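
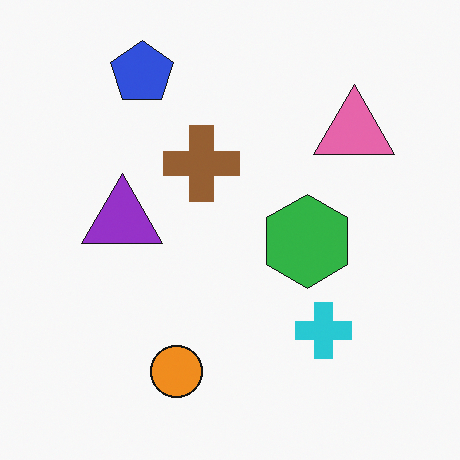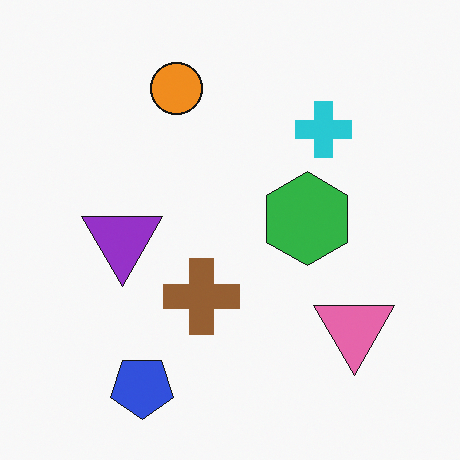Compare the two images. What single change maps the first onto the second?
The image was flipped vertically (top ↔ bottom).

The blue pentagon is in the top-left of the first image and the bottom-left of the second — shapes on opposite sides of the horizontal midline have swapped in a mirror flip.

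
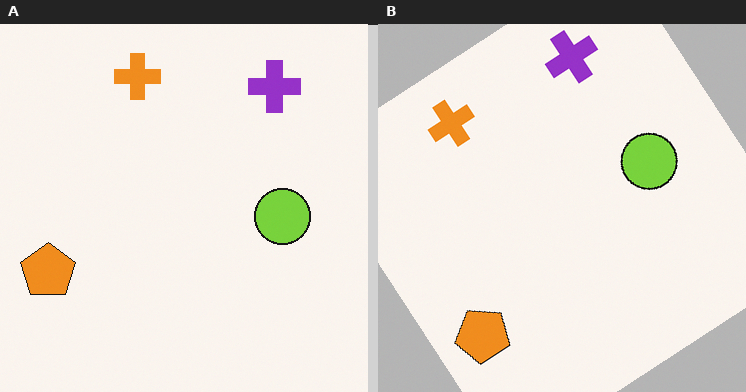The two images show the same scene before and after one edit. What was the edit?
Rotated counter-clockwise by a large amount — several tens of degrees.

Every shape is tilted by the same angle and the image corners show triangular fill wedges — a whole-image rotation by a non-right angle.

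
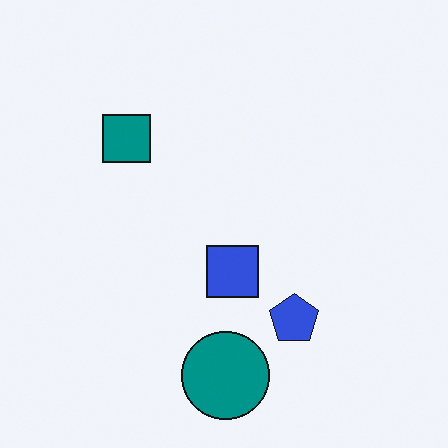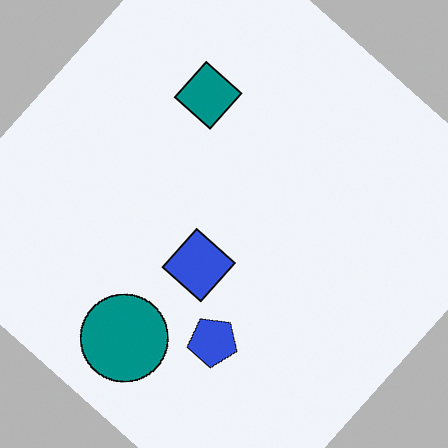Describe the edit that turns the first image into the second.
This is the original image rotated clockwise by a large amount — several tens of degrees.

Every shape is tilted by the same angle and the image corners show triangular fill wedges — a whole-image rotation by a non-right angle.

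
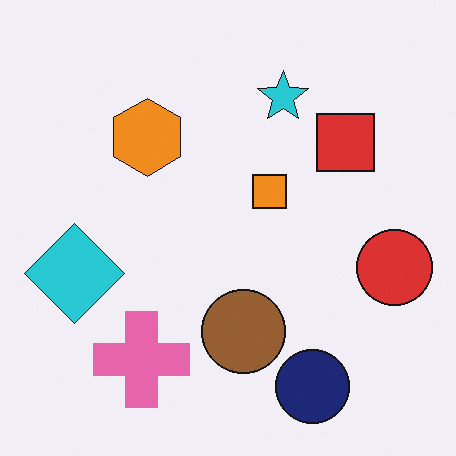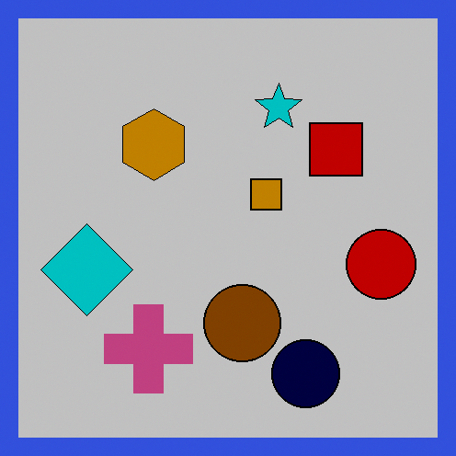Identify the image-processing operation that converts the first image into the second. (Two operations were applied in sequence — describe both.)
The transformation is: heavily posterized to just a handful of flat colors, then framed with a blue border.

Each flat color has snapped to a coarser quantized level — most visibly, the near-white background has dropped to a flat grey. A solid blue frame runs around the edge of the second image, with the content slightly shrunk inside it.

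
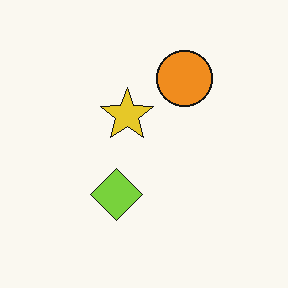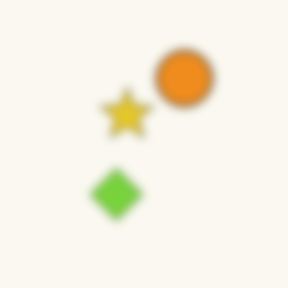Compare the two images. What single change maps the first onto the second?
The transformation is: noticeably gaussian-blurred.

Shape edges and outlines are uniformly softened across the whole image.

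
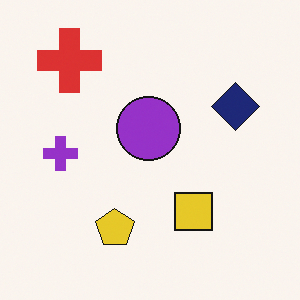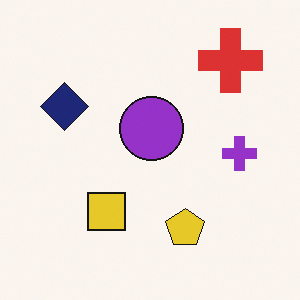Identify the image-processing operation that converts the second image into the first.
The transformation is: flipped horizontally (left ↔ right).

The purple cross is in the right of the second image and the left of the first — shapes on opposite sides of the vertical midline have swapped in a mirror flip.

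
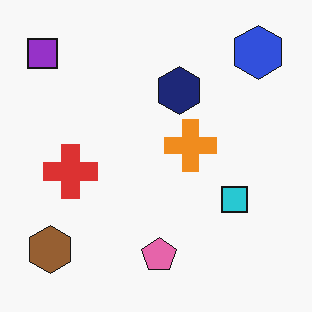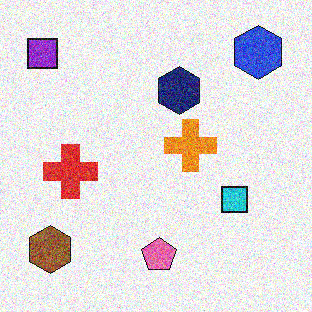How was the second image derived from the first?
This is the original image degraded with a thick layer of grain.

Random speckle covers the whole image, including the flat background.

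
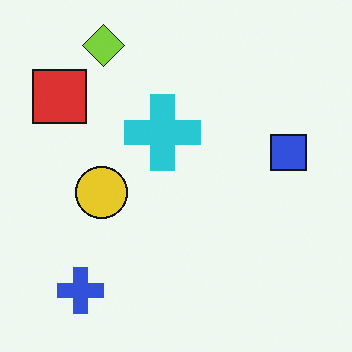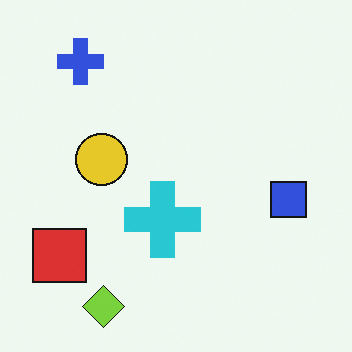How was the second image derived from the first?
Flipped vertically (top ↔ bottom).

The lime diamond is in the top-left of the first image and the bottom-left of the second — shapes on opposite sides of the horizontal midline have swapped in a mirror flip.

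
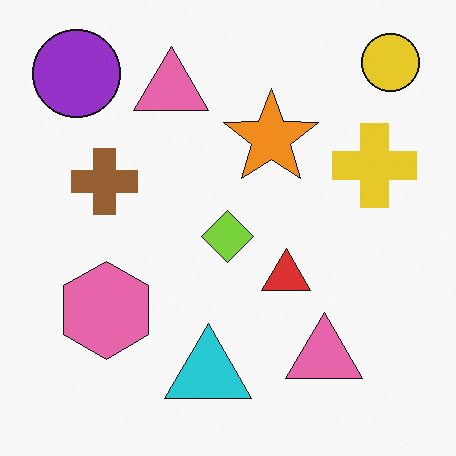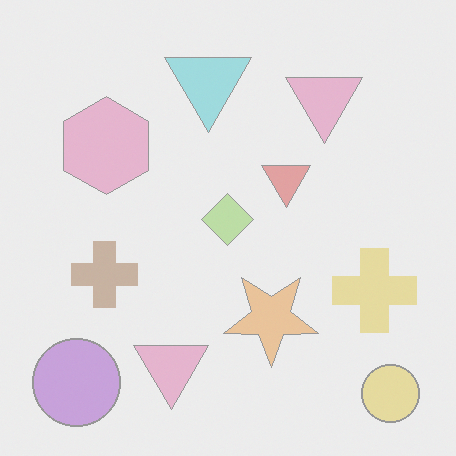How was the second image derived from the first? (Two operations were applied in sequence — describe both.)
The transformation is: flipped vertically (top ↔ bottom), then given much lower contrast.

The yellow circle is in the top-right of the first image and the bottom-right of the second — shapes on opposite sides of the horizontal midline have swapped in a mirror flip. Tones are pushed toward mid-grey across the whole image — a global contrast change.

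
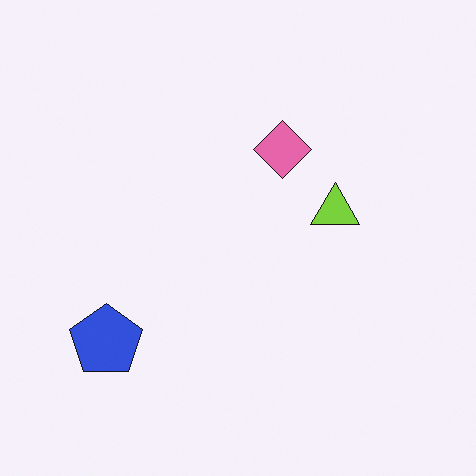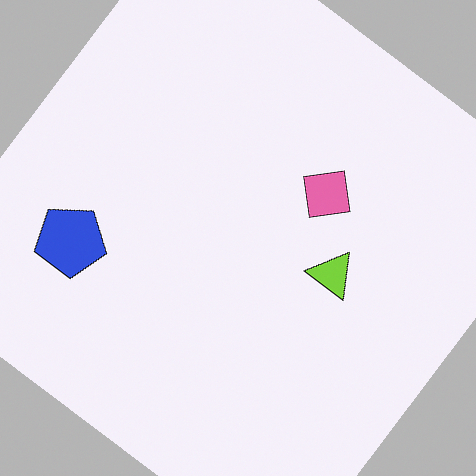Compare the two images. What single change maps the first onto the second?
The transformation is: rotated clockwise by a large amount — several tens of degrees.

Every shape is tilted by the same angle and the image corners show triangular fill wedges — a whole-image rotation by a non-right angle.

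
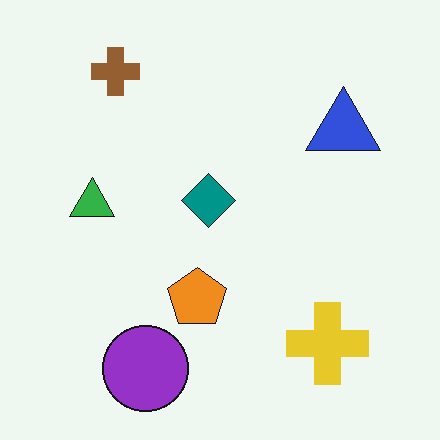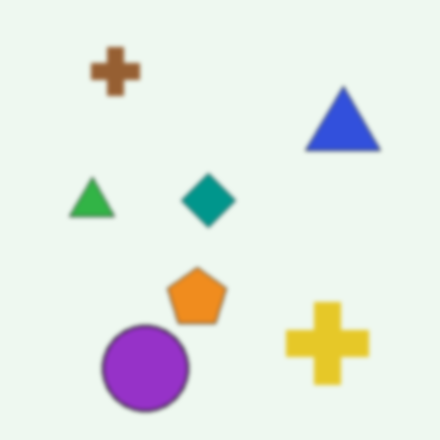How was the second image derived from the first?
This is the original image lightly blurred.

Shape edges and outlines are uniformly softened across the whole image.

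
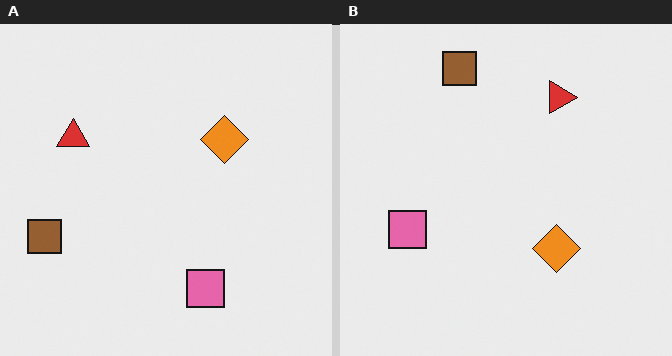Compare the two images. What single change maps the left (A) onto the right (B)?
Rotated 90° clockwise.

The brown square sits in the left of the left (A) image and the top of the right (B) — consistent with a whole-image 90° clockwise rotation.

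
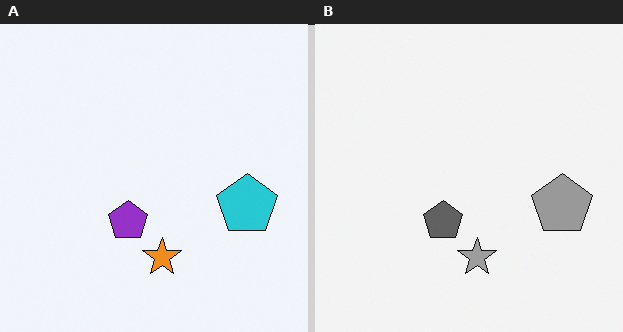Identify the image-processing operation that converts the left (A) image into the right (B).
The image was converted to grayscale.

All color is removed — every shape is now a shade of grey.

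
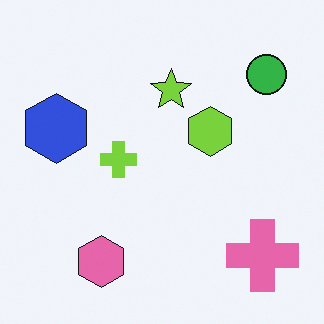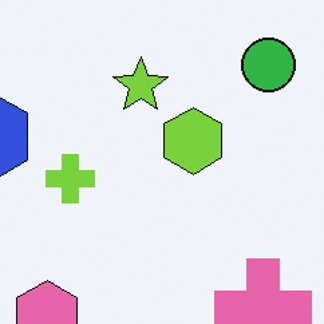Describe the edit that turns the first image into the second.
It was cropped slightly and scaled back up.

The visible shapes are larger and the field of view is narrower; shapes near the original edges may be partly or wholly outside the frame — a crop-and-rescale.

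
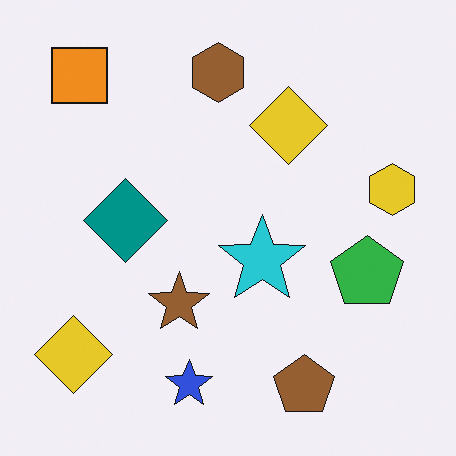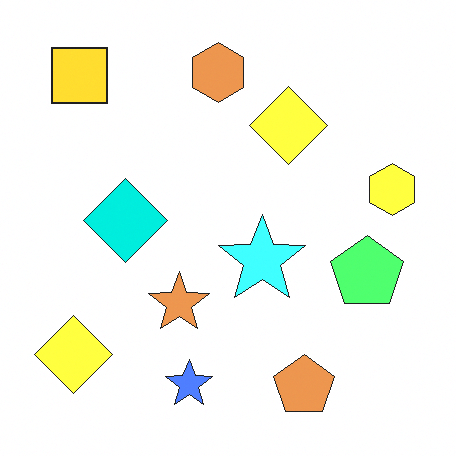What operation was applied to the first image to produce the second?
It was noticeably brightened.

Every pixel — background and shapes alike — is uniformly brightened.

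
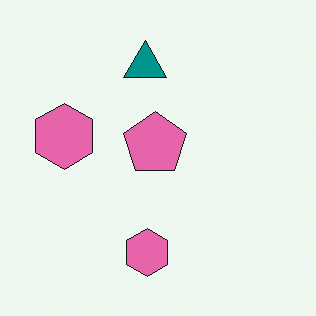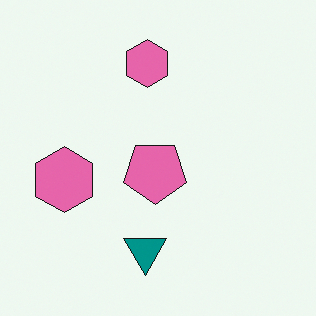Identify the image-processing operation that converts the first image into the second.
This is the original image flipped vertically (top ↔ bottom).

The teal triangle is in the top of the first image and the bottom of the second — shapes on opposite sides of the horizontal midline have swapped in a mirror flip.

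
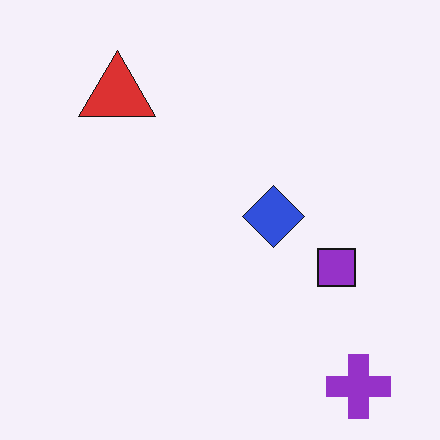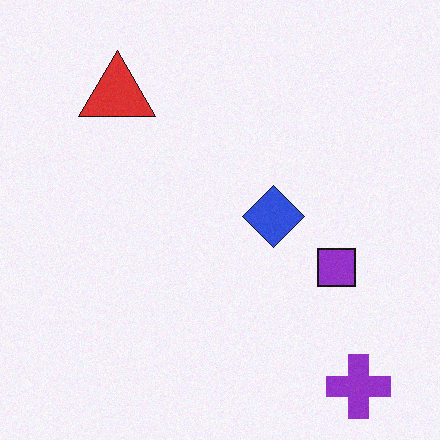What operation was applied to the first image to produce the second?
It was degraded with subtle gaussian noise.

Random speckle covers the whole image, including the flat background.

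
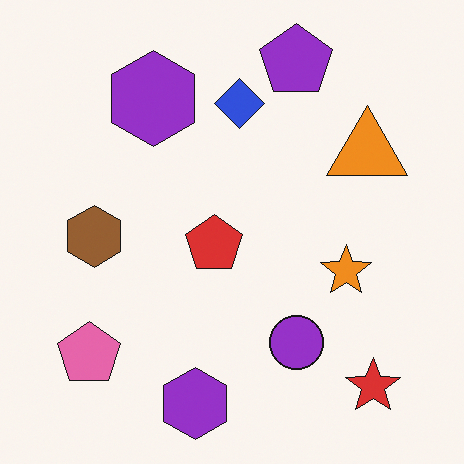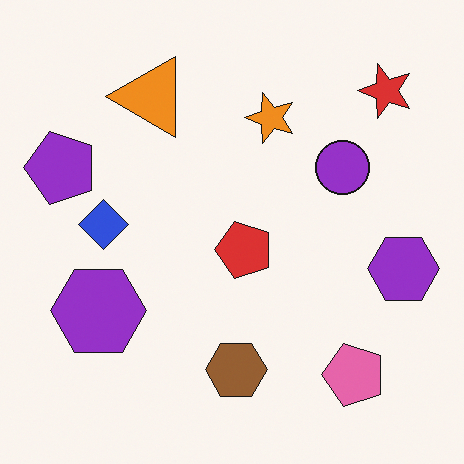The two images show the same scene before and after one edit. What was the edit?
The image was rotated 90° counter-clockwise.

The red star sits in the bottom-right of the first image and the top-right of the second — consistent with a whole-image 90° counter-clockwise rotation.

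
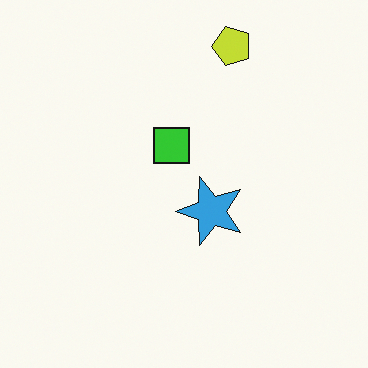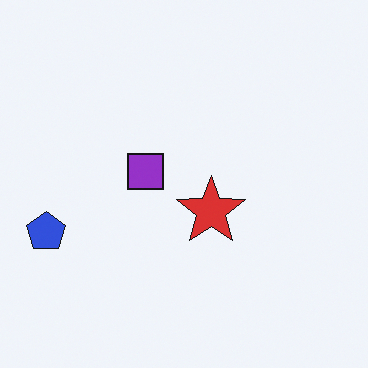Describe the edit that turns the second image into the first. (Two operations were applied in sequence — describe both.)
The first image is the second hue-shifted through roughly half the color wheel, then transposed (reflected across the top-left ↔ bottom-right diagonal).

Every shape's color has rotated by the same amount around the hue wheel — a uniform hue shift. Shapes have swapped their row and column positions — what was in the top-right is now in the bottom-left — a diagonal reflection.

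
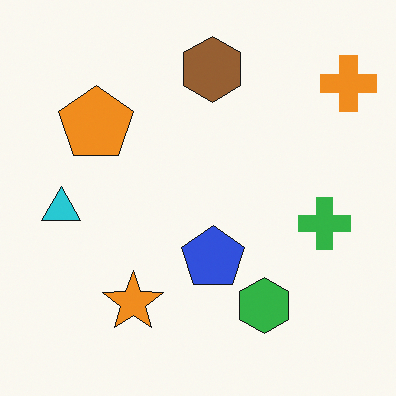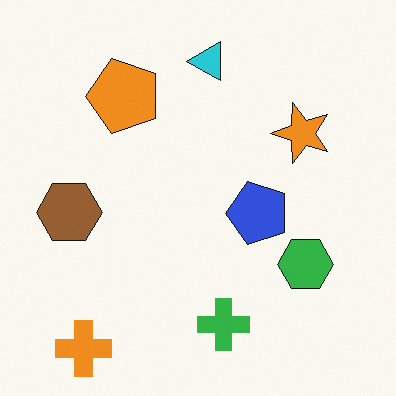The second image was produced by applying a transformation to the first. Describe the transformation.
The image was transposed (reflected across the top-left ↔ bottom-right diagonal).

Shapes have swapped their row and column positions — what was in the top-right is now in the bottom-left — a diagonal reflection.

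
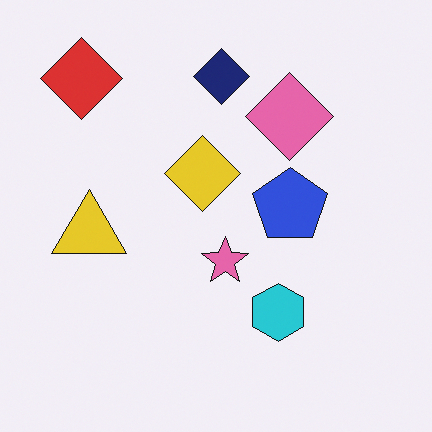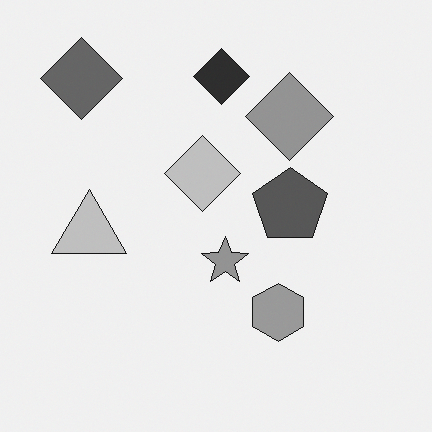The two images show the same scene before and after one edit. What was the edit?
This is the original image converted to grayscale.

All color is removed — every shape is now a shade of grey.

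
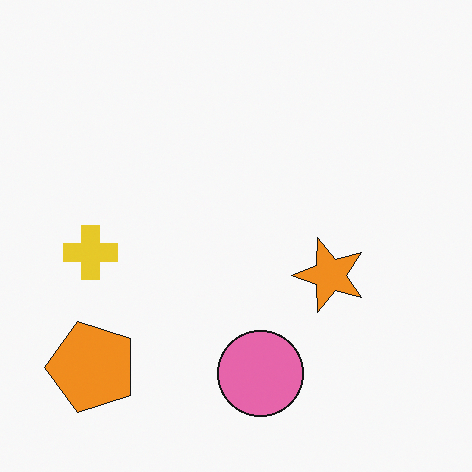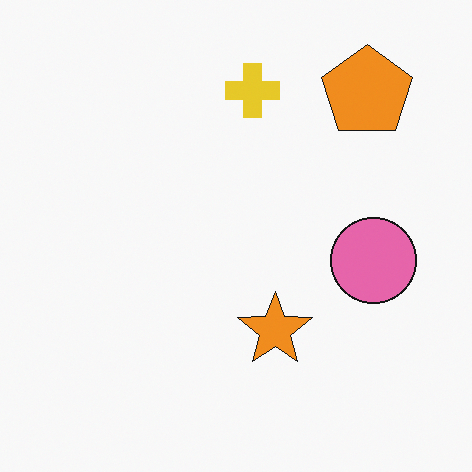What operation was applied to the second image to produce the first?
The image was transposed (reflected across the top-left ↔ bottom-right diagonal).

Shapes have swapped their row and column positions — what was in the top-right is now in the bottom-left — a diagonal reflection.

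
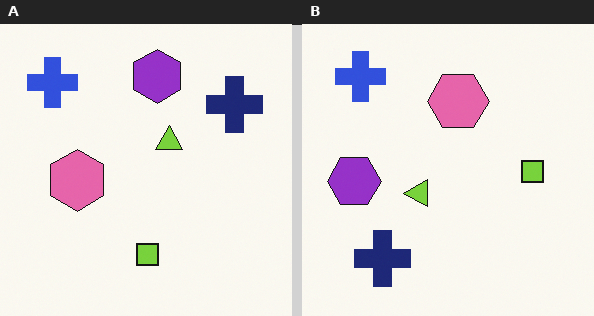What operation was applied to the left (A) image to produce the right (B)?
The transformation is: transposed (reflected across the top-left ↔ bottom-right diagonal).

Shapes have swapped their row and column positions — what was in the top-right is now in the bottom-left — a diagonal reflection.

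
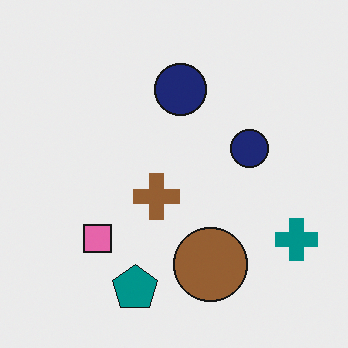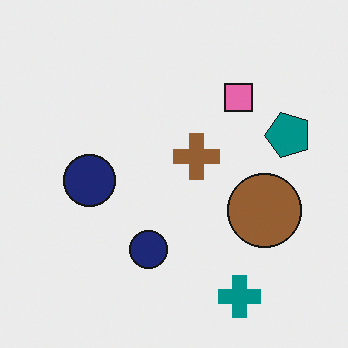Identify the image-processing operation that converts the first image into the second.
It was transposed (reflected across the top-left ↔ bottom-right diagonal).

Shapes have swapped their row and column positions — what was in the top-right is now in the bottom-left — a diagonal reflection.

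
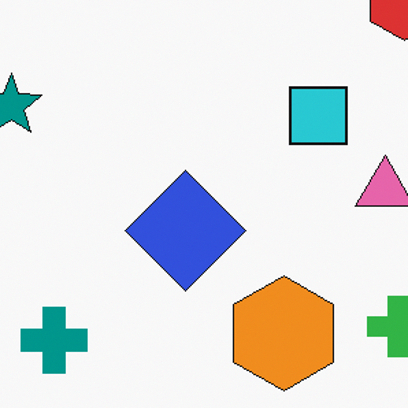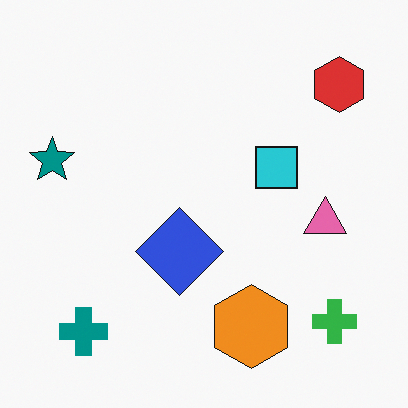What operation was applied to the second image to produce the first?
The transformation is: cropped slightly and scaled back up.

The visible shapes are larger and the field of view is narrower; shapes near the original edges may be partly or wholly outside the frame — a crop-and-rescale.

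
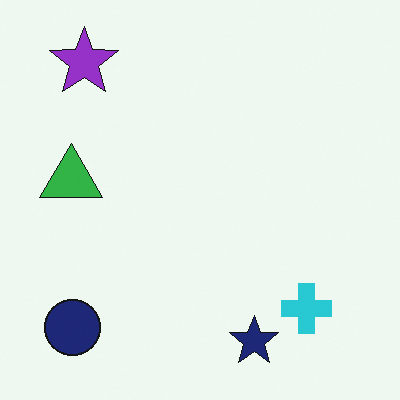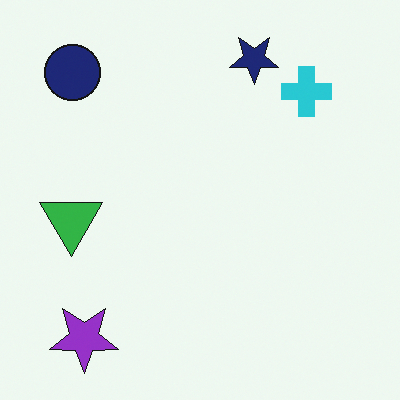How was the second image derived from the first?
It was flipped vertically (top ↔ bottom).

The navy star is in the bottom of the first image and the top of the second — shapes on opposite sides of the horizontal midline have swapped in a mirror flip.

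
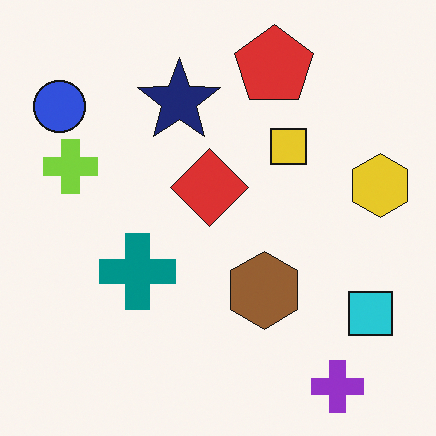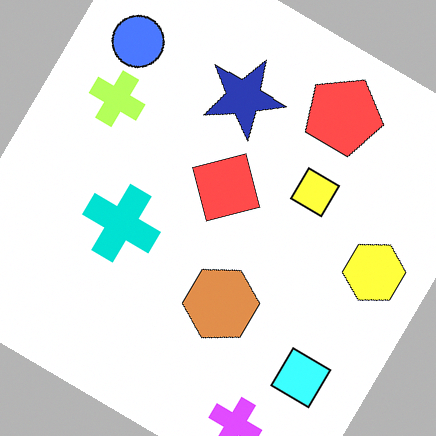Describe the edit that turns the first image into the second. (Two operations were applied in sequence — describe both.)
The image was substantially brightened, then rotated clockwise by a large amount — several tens of degrees.

Every pixel — background and shapes alike — is uniformly brightened. Every shape is tilted by the same angle and the image corners show triangular fill wedges — a whole-image rotation by a non-right angle.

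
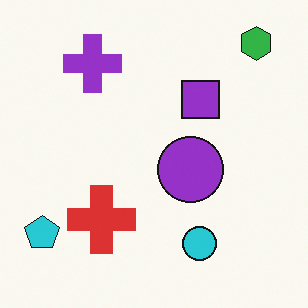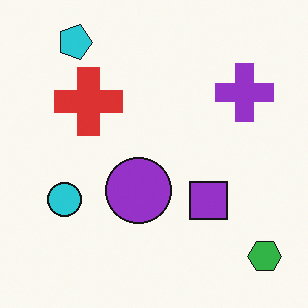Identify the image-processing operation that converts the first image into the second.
This is the original image rotated 90° clockwise.

The green hexagon sits in the top-right of the first image and the bottom-right of the second — consistent with a whole-image 90° clockwise rotation.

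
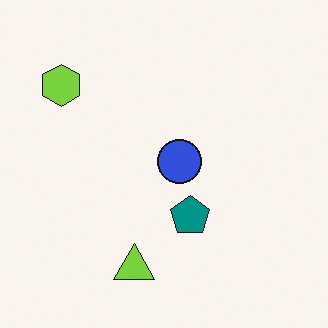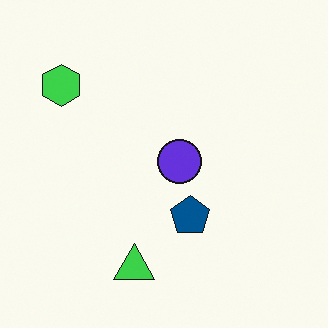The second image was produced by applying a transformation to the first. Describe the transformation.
The transformation is: hue-shifted by a small amount.

Every shape's color has rotated by the same amount around the hue wheel — a uniform hue shift.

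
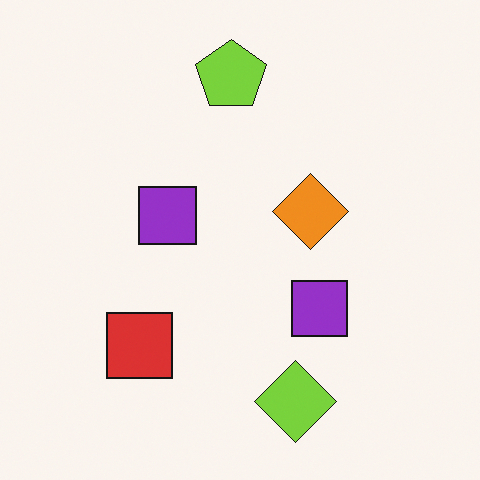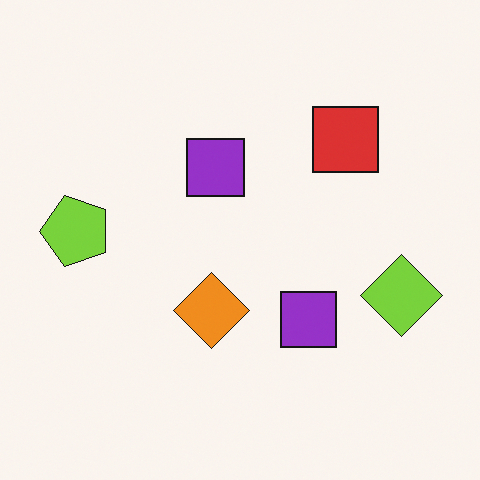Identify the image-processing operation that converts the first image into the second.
This is the original image transposed (reflected across the top-left ↔ bottom-right diagonal).

Shapes have swapped their row and column positions — what was in the top-right is now in the bottom-left — a diagonal reflection.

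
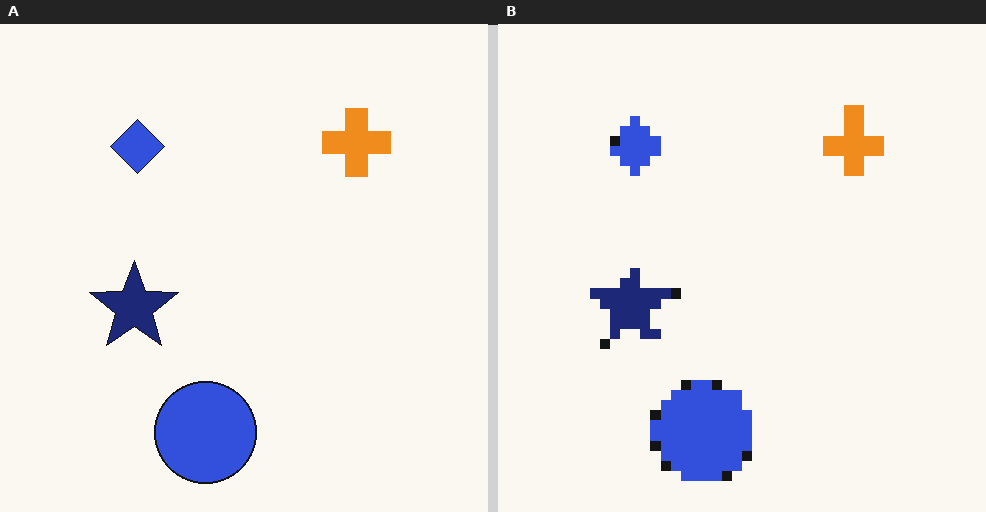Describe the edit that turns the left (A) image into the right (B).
This is the original image coarsely pixelated.

Shapes are reduced to large square blocks; fine edges and outlines are lost — a downscale-then-upscale (mosaic) effect.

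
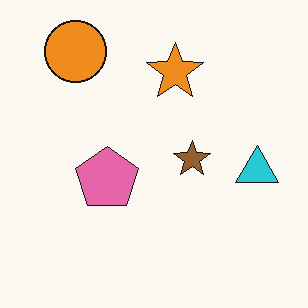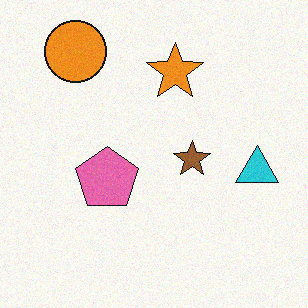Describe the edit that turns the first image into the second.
Degraded with a light layer of grain.

Random speckle covers the whole image, including the flat background.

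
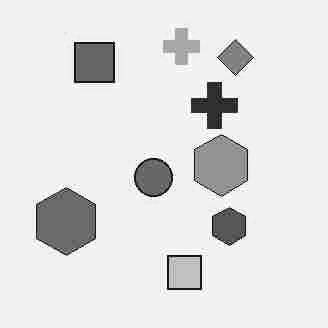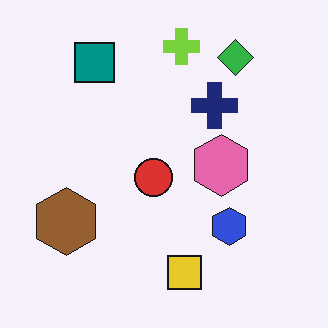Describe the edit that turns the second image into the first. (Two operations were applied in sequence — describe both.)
It was heavily JPEG-compressed with obvious blocking artifacts, then converted to grayscale.

Blocky 8×8 compression artifacts appear around shape edges and the flat background shows ringing — characteristic JPEG degradation. All color is removed — every shape is now a shade of grey.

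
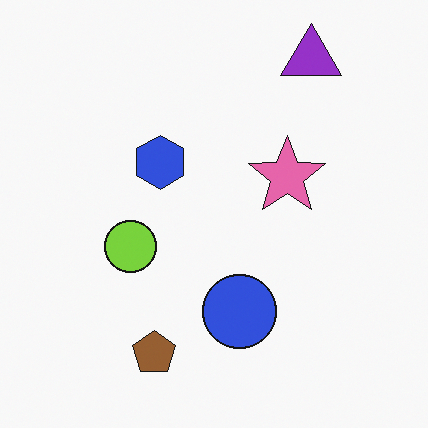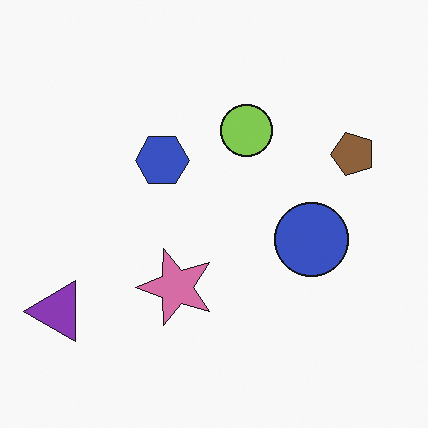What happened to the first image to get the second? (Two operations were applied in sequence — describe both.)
The image was transposed (reflected across the top-left ↔ bottom-right diagonal), then slightly desaturated.

Shapes have swapped their row and column positions — what was in the top-right is now in the bottom-left — a diagonal reflection. All colors are more muted and greyish — a global saturation change.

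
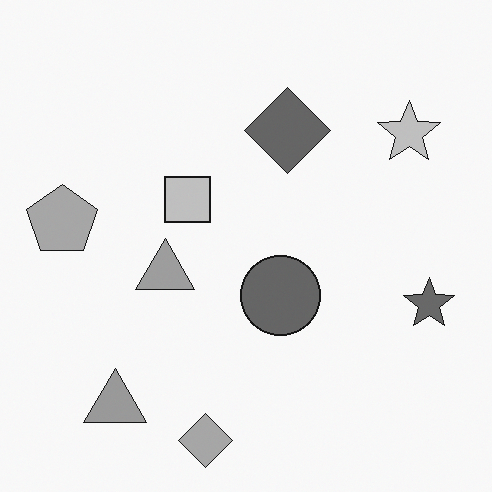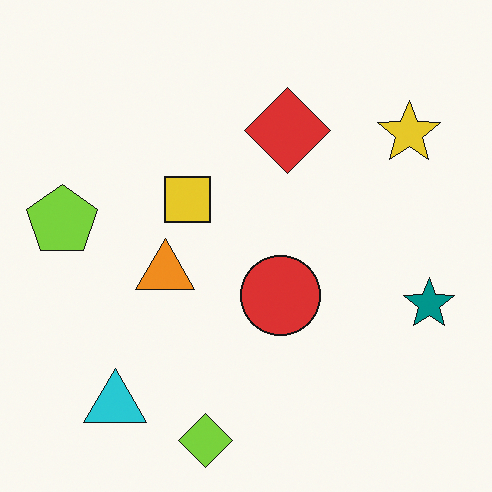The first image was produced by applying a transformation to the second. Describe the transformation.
The first image is the second converted to grayscale.

All color is removed — every shape is now a shade of grey.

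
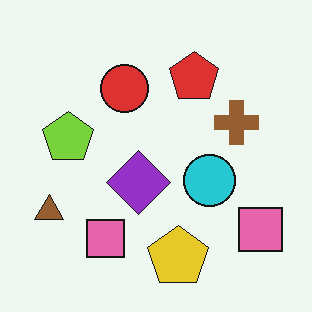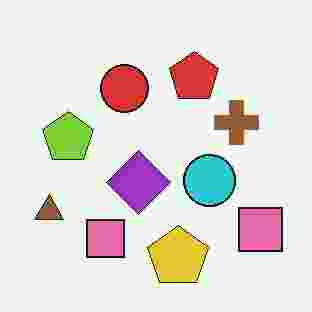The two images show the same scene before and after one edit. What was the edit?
This is the original image degraded with heavy JPEG compression.

Blocky 8×8 compression artifacts appear around shape edges and the flat background shows ringing — characteristic JPEG degradation.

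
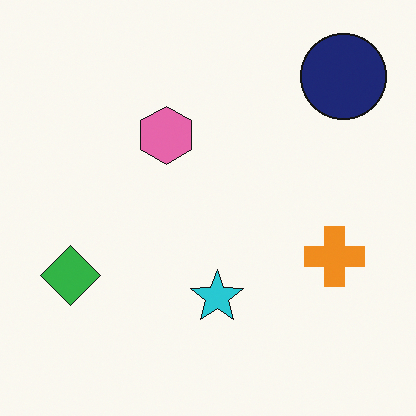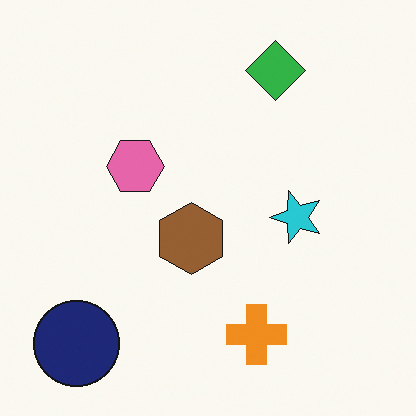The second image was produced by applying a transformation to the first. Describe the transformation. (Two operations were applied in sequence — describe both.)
This is the original image transposed (reflected across the top-left ↔ bottom-right diagonal), then overlaid with an additional brown hexagon.

Shapes have swapped their row and column positions — what was in the top-right is now in the bottom-left — a diagonal reflection. A brown hexagon appears in the second image that is absent from the first.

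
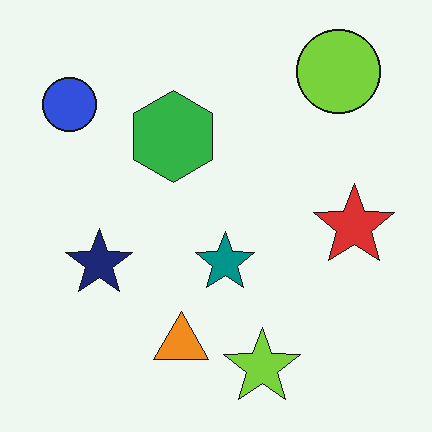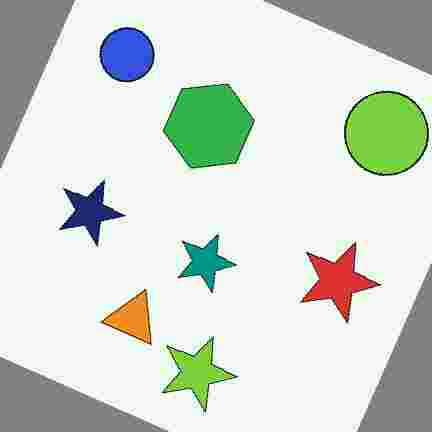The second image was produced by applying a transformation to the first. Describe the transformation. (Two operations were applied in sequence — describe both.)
It was rotated clockwise by a clearly visible amount, then degraded with heavy JPEG compression.

Every shape is tilted by the same angle and the image corners show triangular fill wedges — a whole-image rotation by a non-right angle. Blocky 8×8 compression artifacts appear around shape edges and the flat background shows ringing — characteristic JPEG degradation.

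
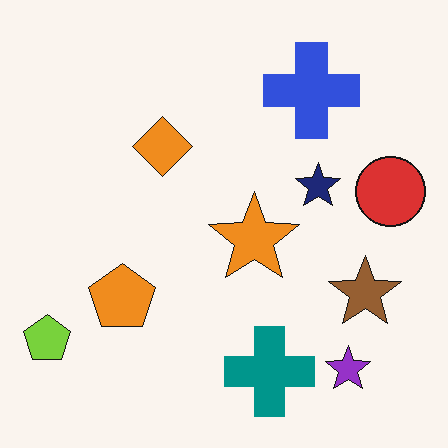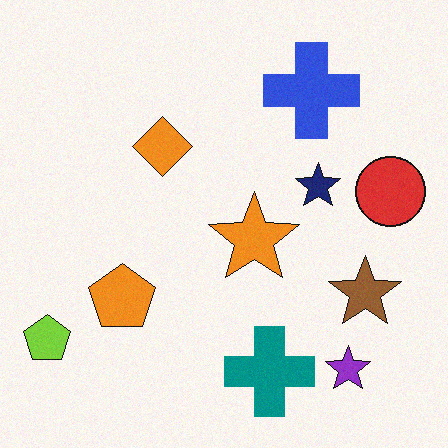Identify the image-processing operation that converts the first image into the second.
The second image is the first degraded with light additive noise.

Random speckle covers the whole image, including the flat background.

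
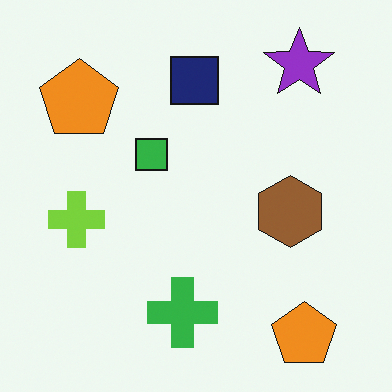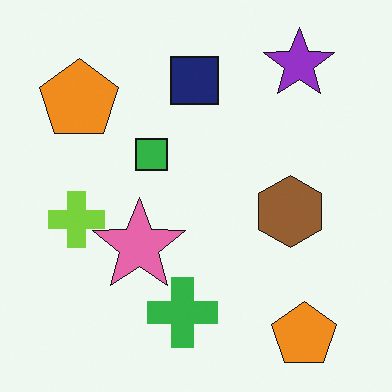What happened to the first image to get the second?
The image was overlaid with an additional pink star.

A pink star appears in the second image that is absent from the first.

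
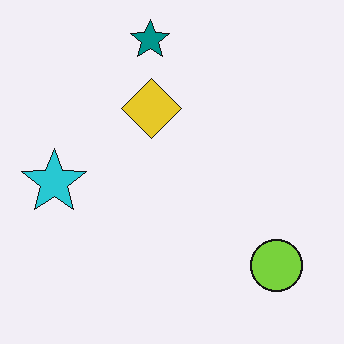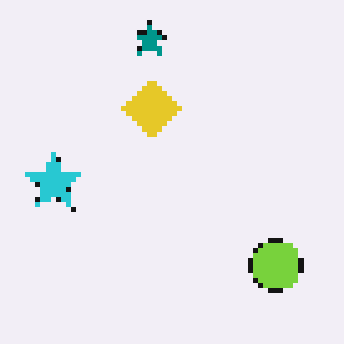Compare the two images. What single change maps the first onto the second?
It was lightly pixelated (a mild mosaic effect).

Shapes are reduced to large square blocks; fine edges and outlines are lost — a downscale-then-upscale (mosaic) effect.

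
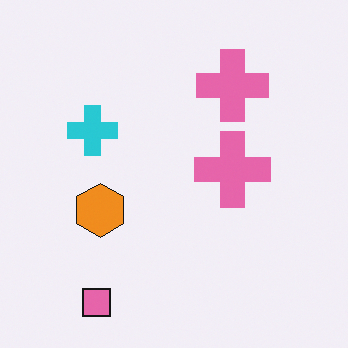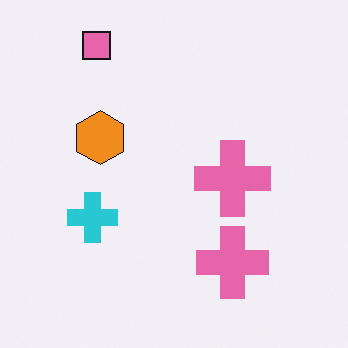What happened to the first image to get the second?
The image was flipped vertically (top ↔ bottom).

The pink square is in the bottom-left of the first image and the top-left of the second — shapes on opposite sides of the horizontal midline have swapped in a mirror flip.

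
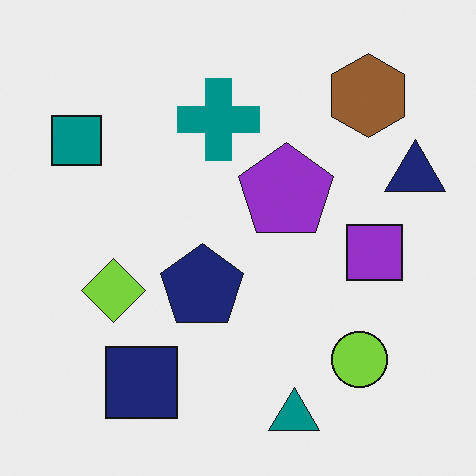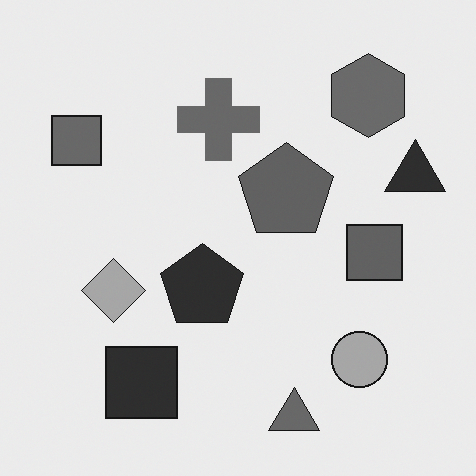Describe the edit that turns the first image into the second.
It was converted to grayscale.

All color is removed — every shape is now a shade of grey.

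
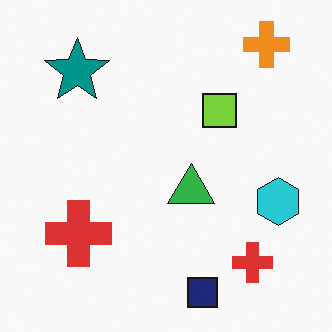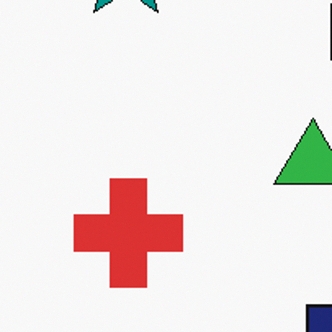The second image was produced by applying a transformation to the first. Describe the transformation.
The transformation is: cropped tightly and scaled back up.

The visible shapes are larger and the field of view is narrower; shapes near the original edges may be partly or wholly outside the frame — a crop-and-rescale.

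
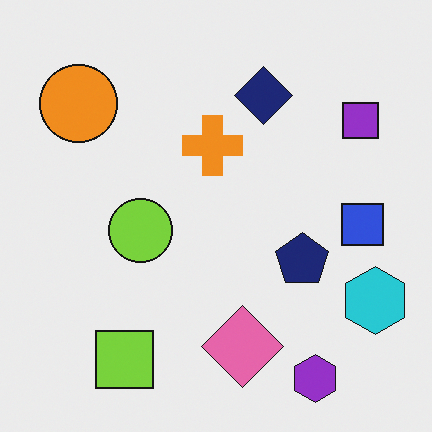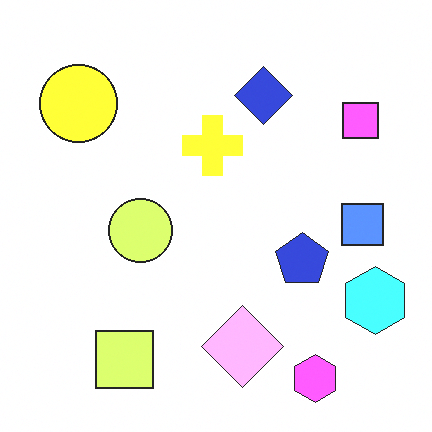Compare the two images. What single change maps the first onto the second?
The image was noticeably brightened.

Every pixel — background and shapes alike — is uniformly brightened.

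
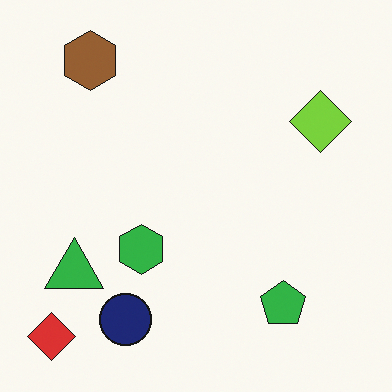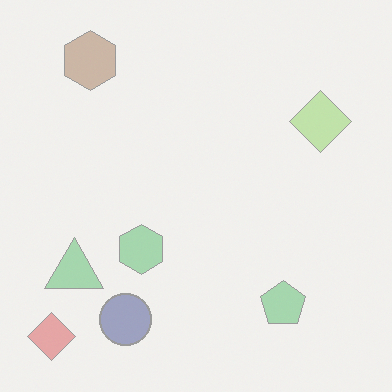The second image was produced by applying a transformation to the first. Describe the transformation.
This is the original image washed out (contrast reduced).

Tones are pushed toward mid-grey across the whole image — a global contrast change.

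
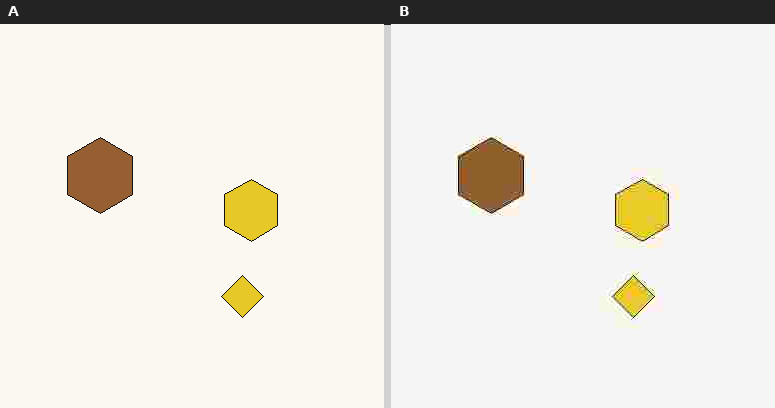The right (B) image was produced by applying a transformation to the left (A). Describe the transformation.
It was heavily JPEG-compressed with obvious blocking artifacts.

Blocky 8×8 compression artifacts appear around shape edges and the flat background shows ringing — characteristic JPEG degradation.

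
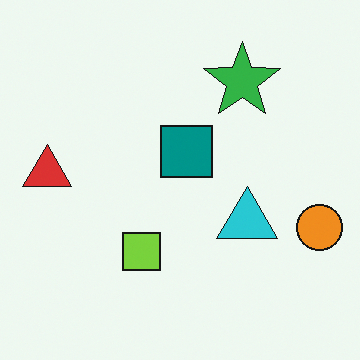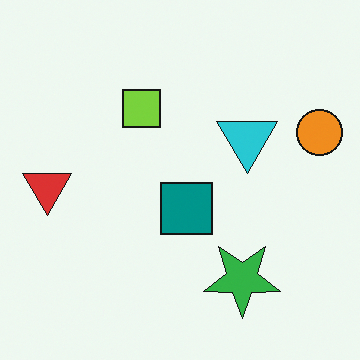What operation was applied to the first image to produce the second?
Flipped vertically (top ↔ bottom).

The green star is in the top-right of the first image and the bottom-right of the second — shapes on opposite sides of the horizontal midline have swapped in a mirror flip.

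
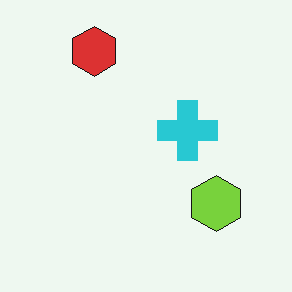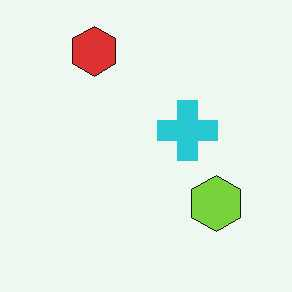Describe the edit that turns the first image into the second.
The image was JPEG-compressed with visible artifacts.

Blocky 8×8 compression artifacts appear around shape edges and the flat background shows ringing — characteristic JPEG degradation.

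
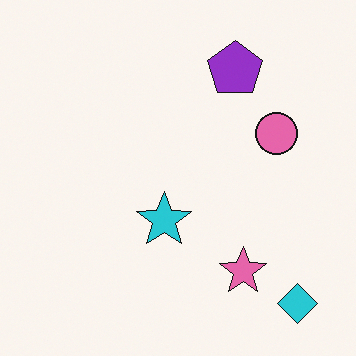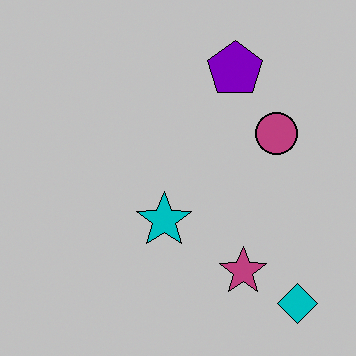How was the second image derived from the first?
This is the original image aggressively posterized.

Each flat color has snapped to a coarser quantized level — most visibly, the near-white background has dropped to a flat grey.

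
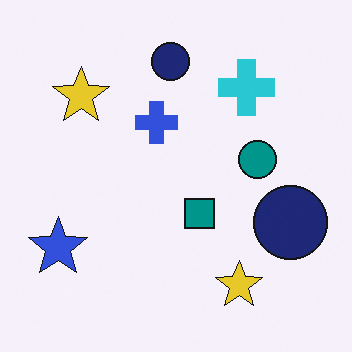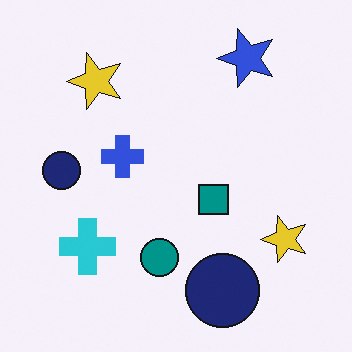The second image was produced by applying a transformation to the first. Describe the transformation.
The image was transposed (reflected across the top-left ↔ bottom-right diagonal).

Shapes have swapped their row and column positions — what was in the top-right is now in the bottom-left — a diagonal reflection.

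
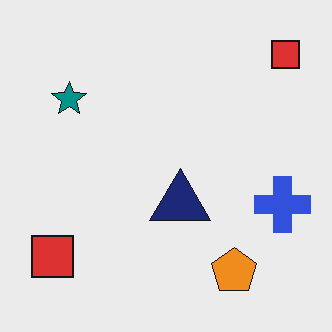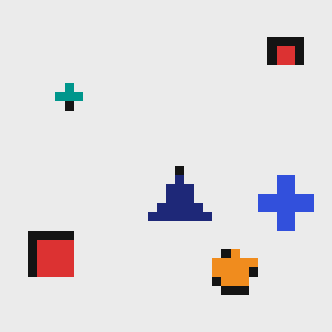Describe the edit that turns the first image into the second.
The transformation is: heavily pixelated into large blocks.

Shapes are reduced to large square blocks; fine edges and outlines are lost — a downscale-then-upscale (mosaic) effect.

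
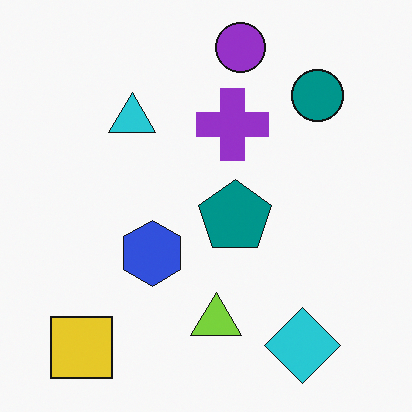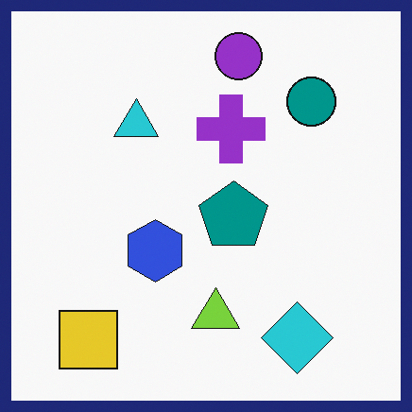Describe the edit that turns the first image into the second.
It was framed with a navy border.

A solid navy frame runs around the edge of the second image, with the content slightly shrunk inside it.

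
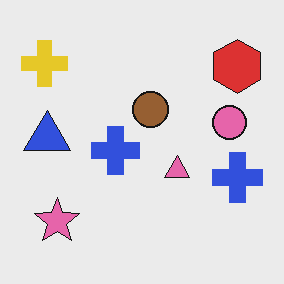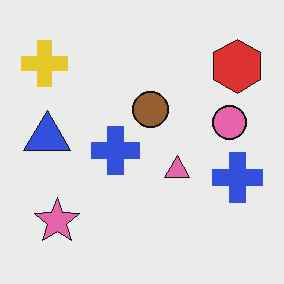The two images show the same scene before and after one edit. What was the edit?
The second image is the first JPEG-compressed with visible artifacts.

Blocky 8×8 compression artifacts appear around shape edges and the flat background shows ringing — characteristic JPEG degradation.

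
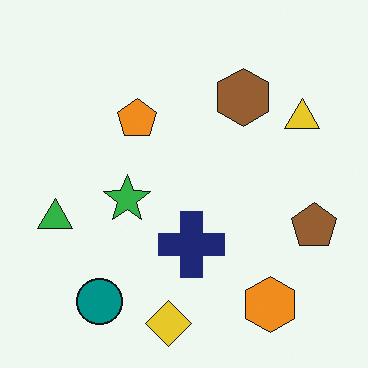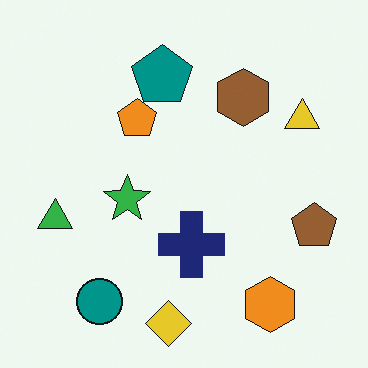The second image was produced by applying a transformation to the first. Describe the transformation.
The transformation is: overlaid with an additional teal pentagon.

A teal pentagon appears in the second image that is absent from the first.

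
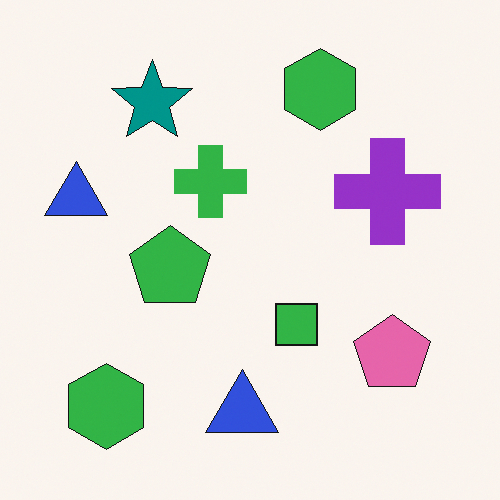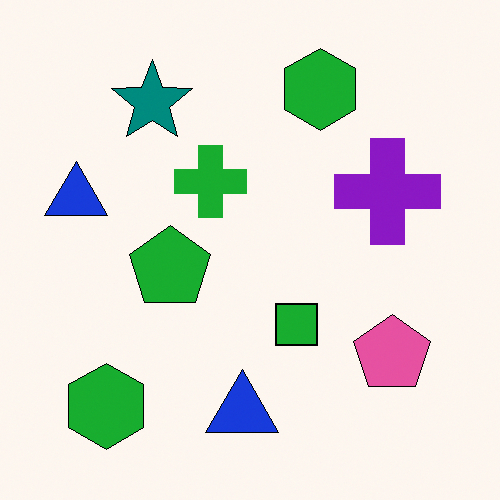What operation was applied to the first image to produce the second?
This is the original image given slightly increased contrast.

Tones are pushed away from mid-grey across the whole image — a global contrast change.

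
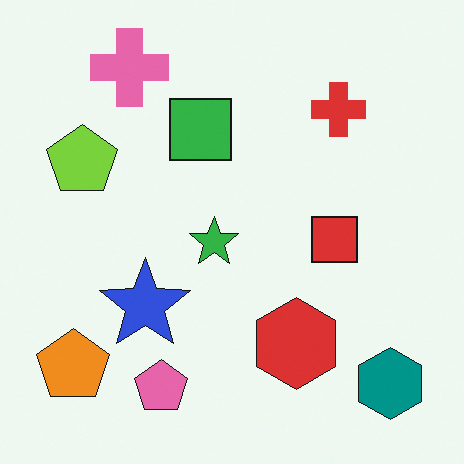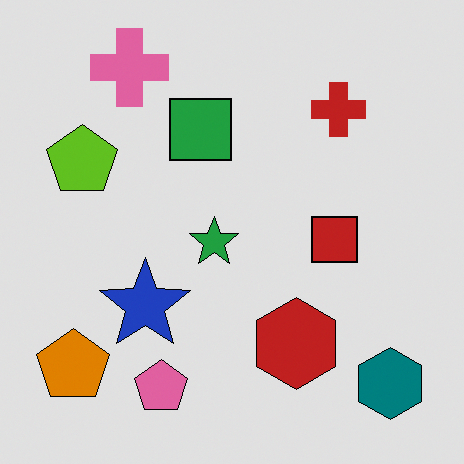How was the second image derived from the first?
It was posterized to a reduced palette.

Each flat color has snapped to a coarser quantized level — most visibly, the near-white background has dropped to a flat grey.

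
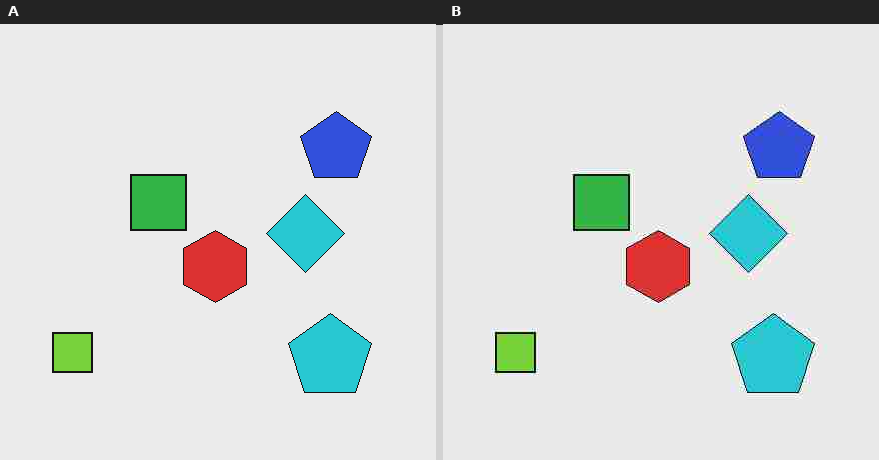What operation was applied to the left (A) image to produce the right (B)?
The transformation is: heavily JPEG-compressed with obvious blocking artifacts.

Blocky 8×8 compression artifacts appear around shape edges and the flat background shows ringing — characteristic JPEG degradation.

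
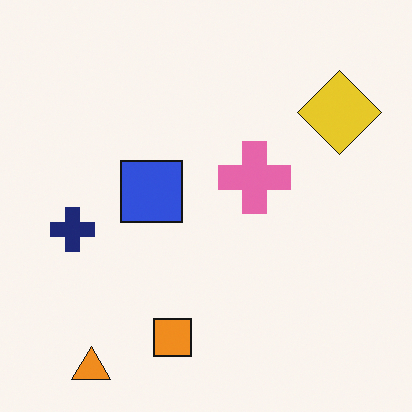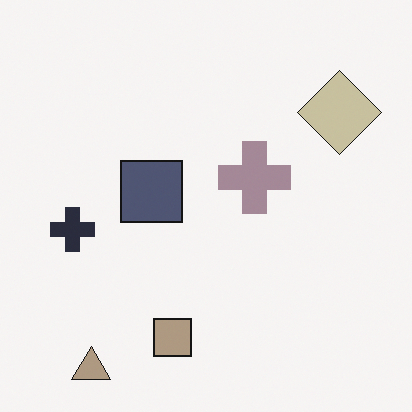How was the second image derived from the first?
The image was heavily desaturated.

All colors are more muted and greyish — a global saturation change.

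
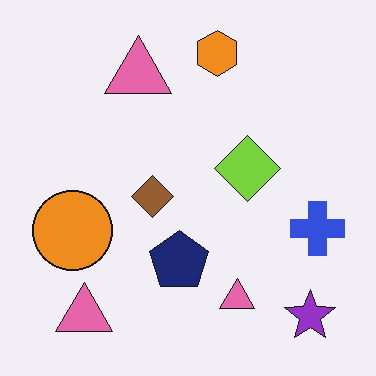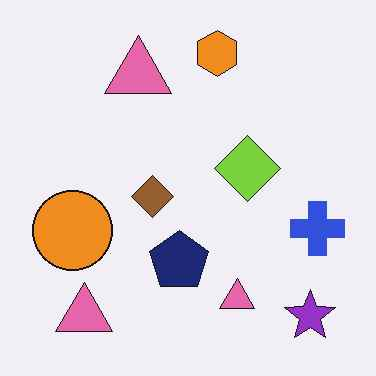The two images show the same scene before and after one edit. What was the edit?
JPEG-compressed with visible artifacts.

Blocky 8×8 compression artifacts appear around shape edges and the flat background shows ringing — characteristic JPEG degradation.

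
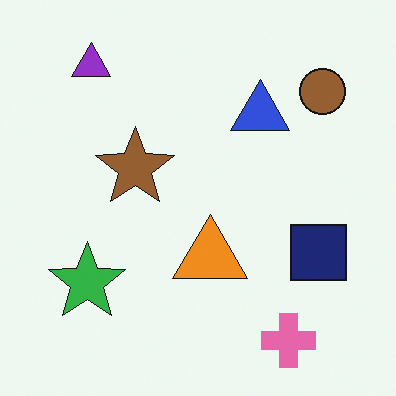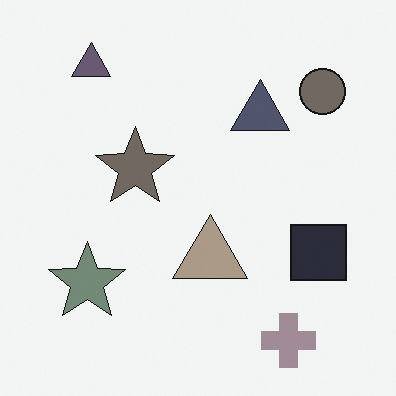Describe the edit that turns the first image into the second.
It was made much more muted (saturation change).

All colors are more muted and greyish — a global saturation change.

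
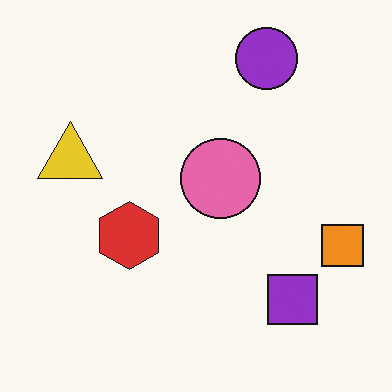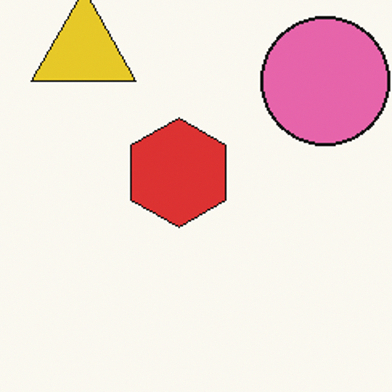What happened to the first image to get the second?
It was cropped to a modestly smaller region and rescaled.

The visible shapes are larger and the field of view is narrower; shapes near the original edges may be partly or wholly outside the frame — a crop-and-rescale.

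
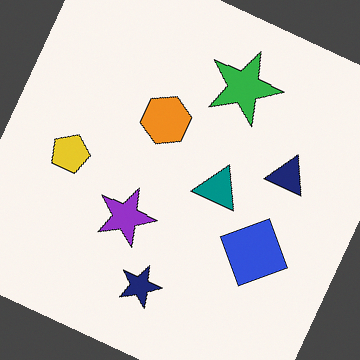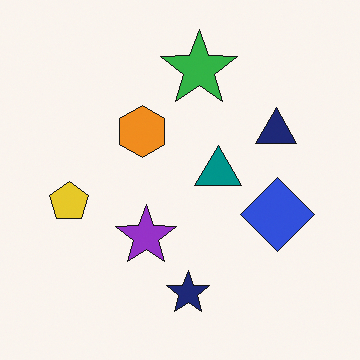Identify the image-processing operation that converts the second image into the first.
Rotated clockwise by a moderate amount.

Every shape is tilted by the same angle and the image corners show triangular fill wedges — a whole-image rotation by a non-right angle.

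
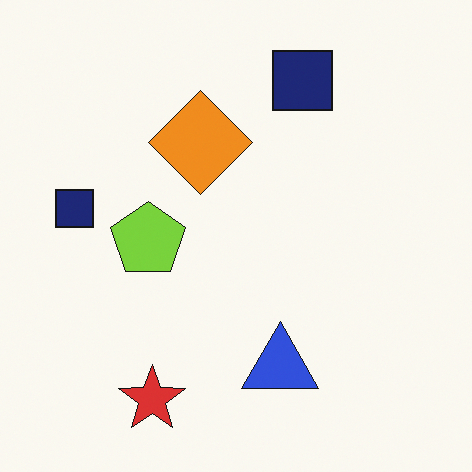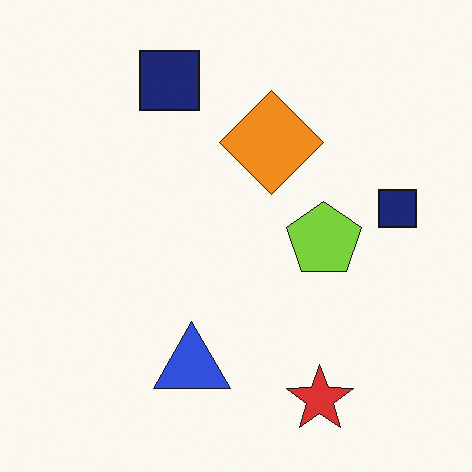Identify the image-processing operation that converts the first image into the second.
The transformation is: flipped horizontally (left ↔ right).

The lime pentagon is in the left of the first image and the right of the second — shapes on opposite sides of the vertical midline have swapped in a mirror flip.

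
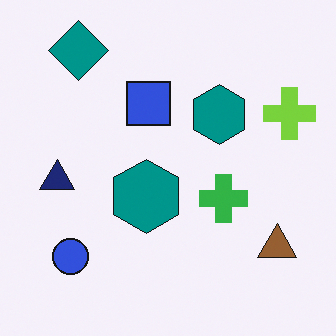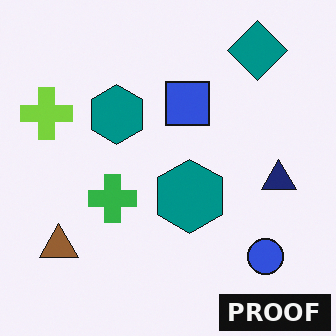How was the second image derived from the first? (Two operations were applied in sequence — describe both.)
This is the original image flipped horizontally (left ↔ right), then watermarked with the text "PROOF" in the lower-right corner.

The lime cross is in the right of the first image and the left of the second — shapes on opposite sides of the vertical midline have swapped in a mirror flip. A dark label reading "PROOF" appears in the lower-right corner.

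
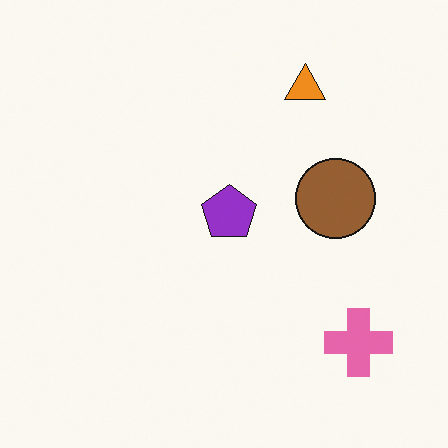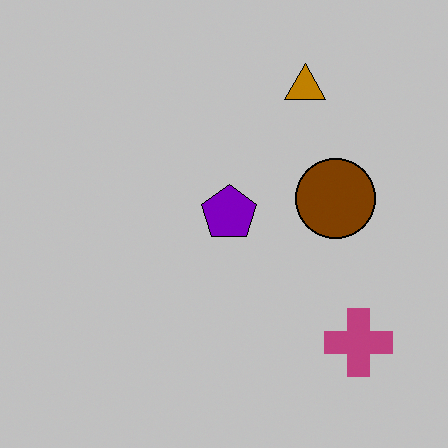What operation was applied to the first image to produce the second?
The transformation is: heavily posterized to just a handful of flat colors.

Each flat color has snapped to a coarser quantized level — most visibly, the near-white background has dropped to a flat grey.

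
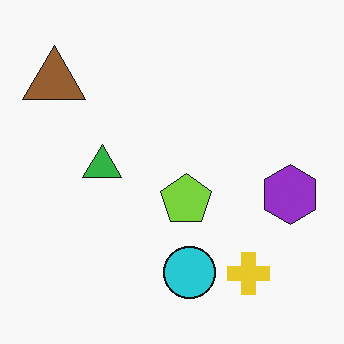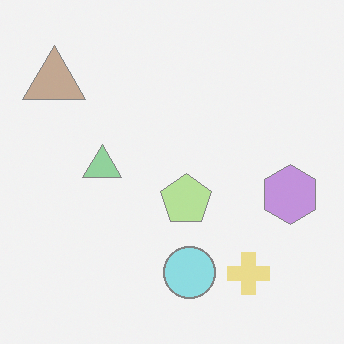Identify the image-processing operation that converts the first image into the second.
It was washed out (contrast reduced).

Tones are pushed toward mid-grey across the whole image — a global contrast change.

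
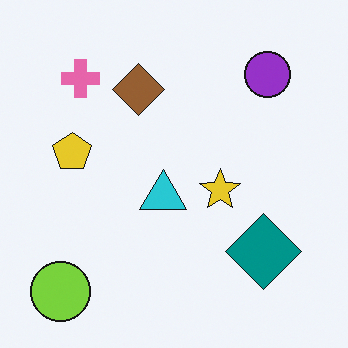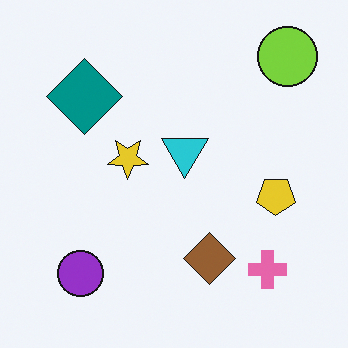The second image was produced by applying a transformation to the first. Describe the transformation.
The second image is the first rotated 180°.

The lime circle sits in the bottom-left of the first image and the top-right of the second — consistent with a whole-image 180° rotation.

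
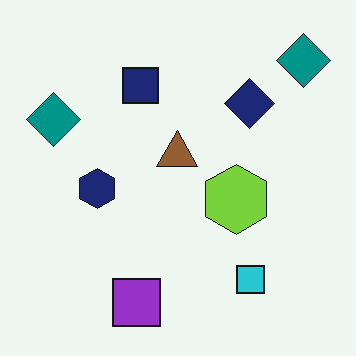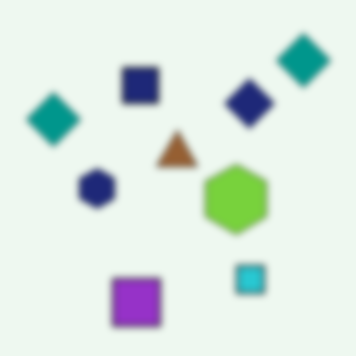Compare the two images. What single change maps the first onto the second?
The second image is the first moderately blurred.

Shape edges and outlines are uniformly softened across the whole image.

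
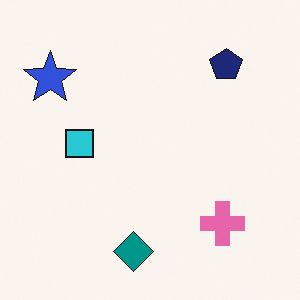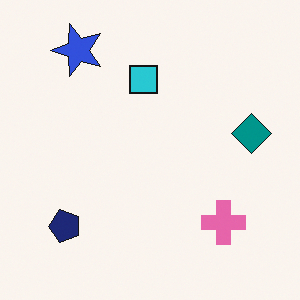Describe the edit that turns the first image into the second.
Transposed (reflected across the top-left ↔ bottom-right diagonal).

Shapes have swapped their row and column positions — what was in the top-right is now in the bottom-left — a diagonal reflection.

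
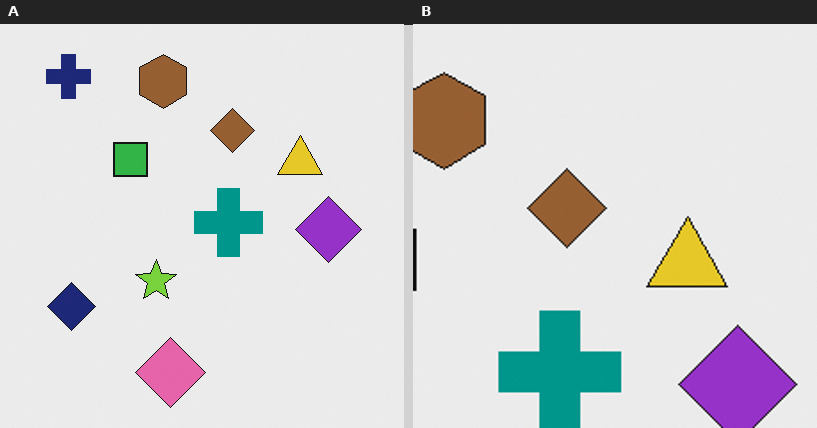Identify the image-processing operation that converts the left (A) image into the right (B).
The transformation is: cropped tightly and scaled back up.

The visible shapes are larger and the field of view is narrower; shapes near the original edges may be partly or wholly outside the frame — a crop-and-rescale.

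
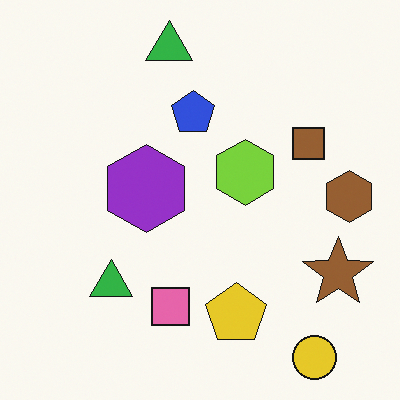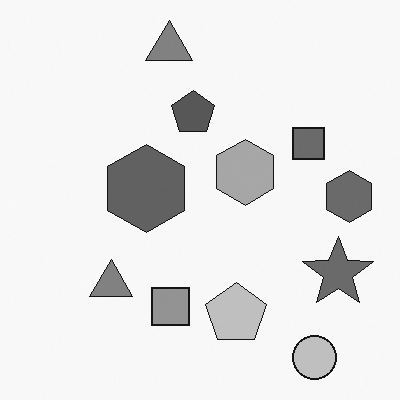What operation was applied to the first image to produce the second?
It was converted to grayscale.

All color is removed — every shape is now a shade of grey.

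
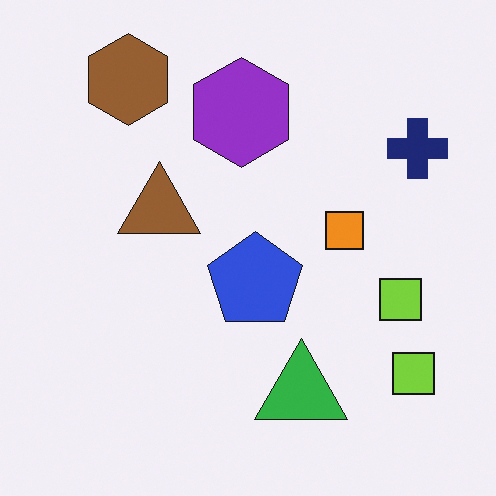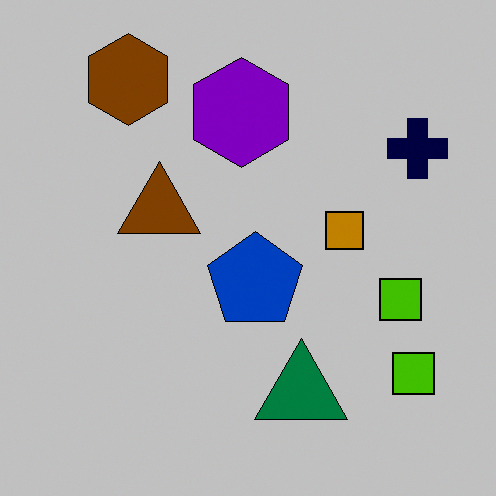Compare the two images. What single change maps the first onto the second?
The second image is the first aggressively posterized.

Each flat color has snapped to a coarser quantized level — most visibly, the near-white background has dropped to a flat grey.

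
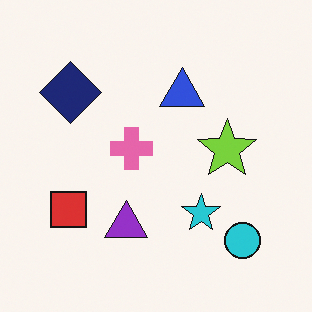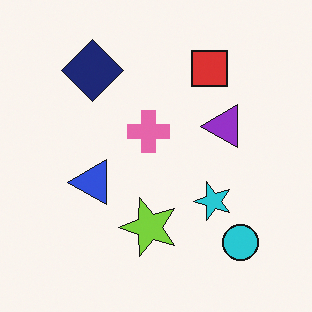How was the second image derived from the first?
The transformation is: transposed (reflected across the top-left ↔ bottom-right diagonal).

Shapes have swapped their row and column positions — what was in the top-right is now in the bottom-left — a diagonal reflection.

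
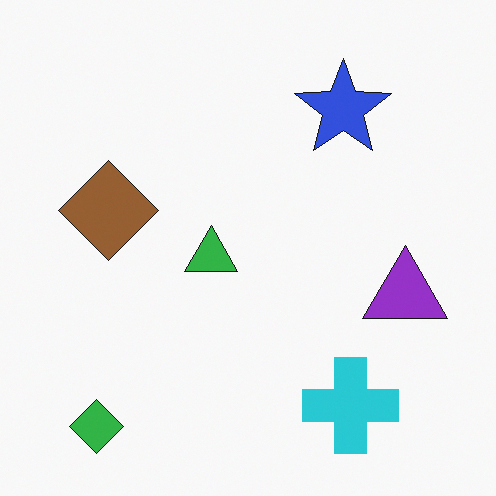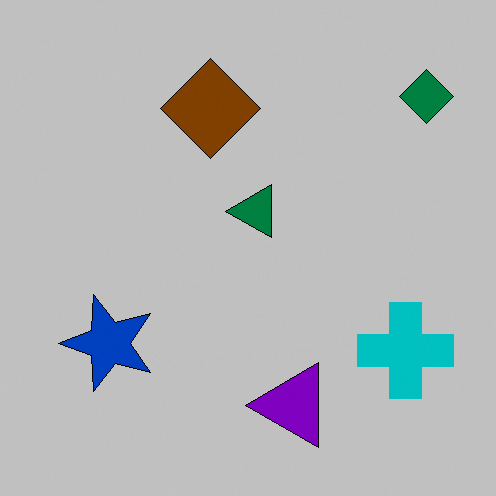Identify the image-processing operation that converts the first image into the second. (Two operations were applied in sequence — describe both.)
Transposed (reflected across the top-left ↔ bottom-right diagonal), then aggressively posterized.

Shapes have swapped their row and column positions — what was in the top-right is now in the bottom-left — a diagonal reflection. Each flat color has snapped to a coarser quantized level — most visibly, the near-white background has dropped to a flat grey.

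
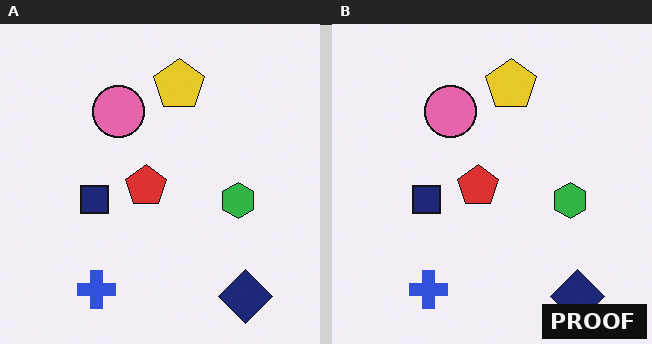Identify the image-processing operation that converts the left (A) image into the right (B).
This is the original image watermarked with the text "PROOF" in the lower-right corner.

A dark label reading "PROOF" appears in the lower-right corner.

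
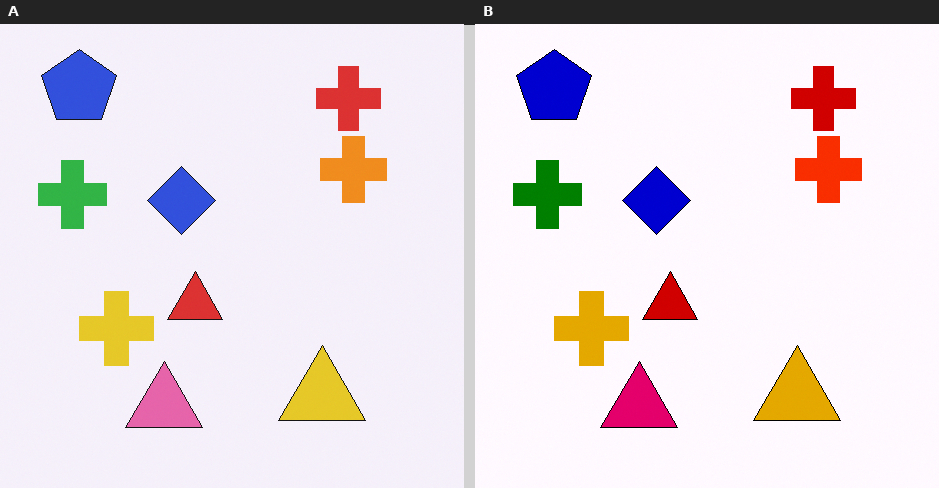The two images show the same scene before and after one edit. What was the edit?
The image was given much higher contrast.

Tones are pushed away from mid-grey across the whole image — a global contrast change.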